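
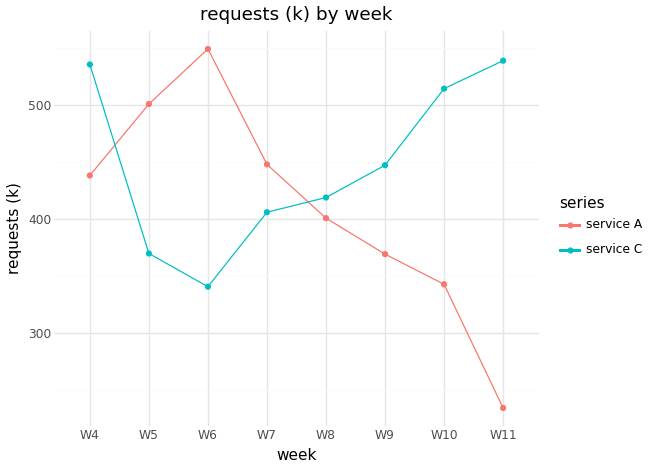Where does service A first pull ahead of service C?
W5

W4: service A ≈ 450 vs service C ≈ 550 (not yet); W5: service A ≈ 500 vs service C ≈ 350 (first crossover).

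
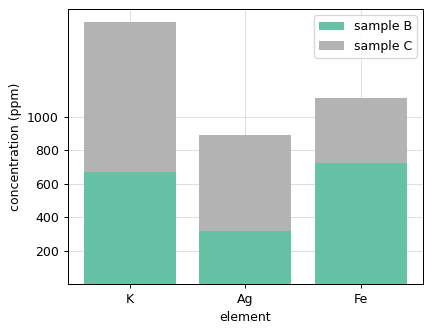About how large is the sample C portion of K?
≈ 1000

sample C top ≈ 1600, bottom ≈ 600; segment ≈ 1000.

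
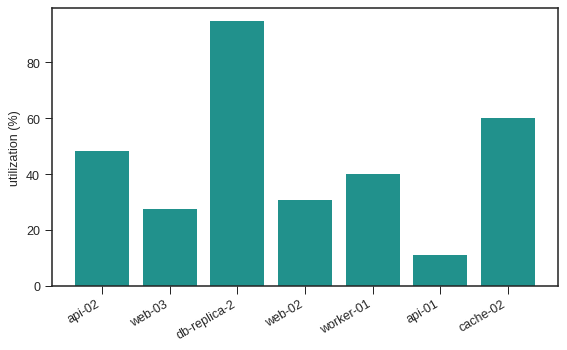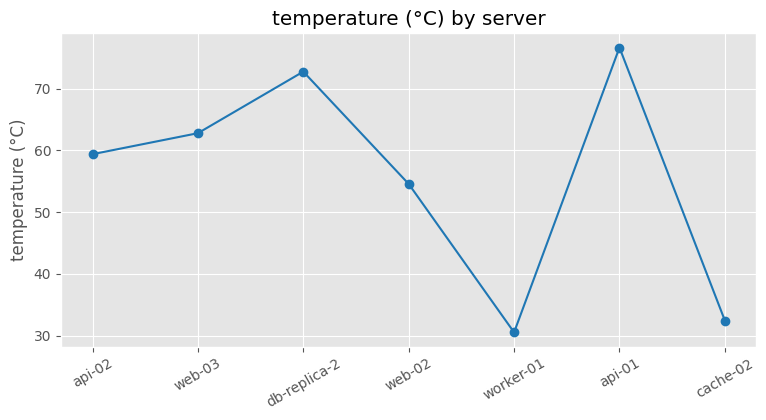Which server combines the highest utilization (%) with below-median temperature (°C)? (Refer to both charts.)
cache-02

Chart 2 median temperature (°C) ≈ 60; below-median servers: web-02, worker-01, cache-02. Among those, cache-02 has the highest utilization (%) (≈ 60).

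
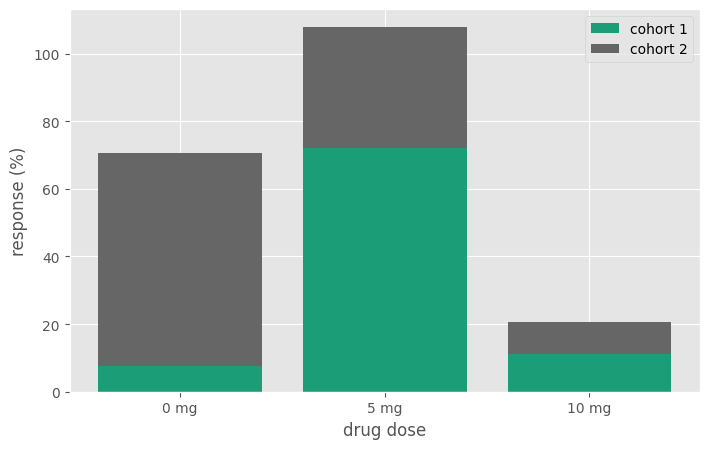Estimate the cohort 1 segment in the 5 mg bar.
cohort 1 top ≈ 70, bottom ≈ 0; segment ≈ 70.

≈ 70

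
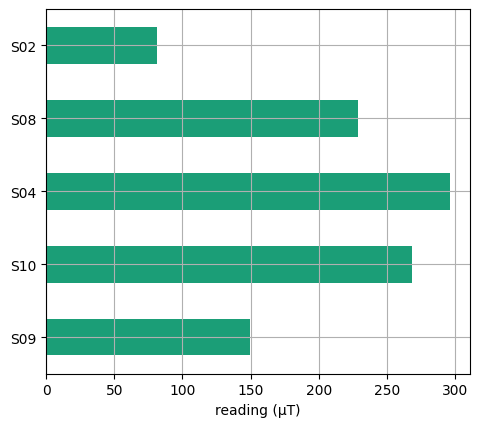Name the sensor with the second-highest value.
S10

Top 3: S04 ≈ 300, S10 ≈ 275, S08 ≈ 225.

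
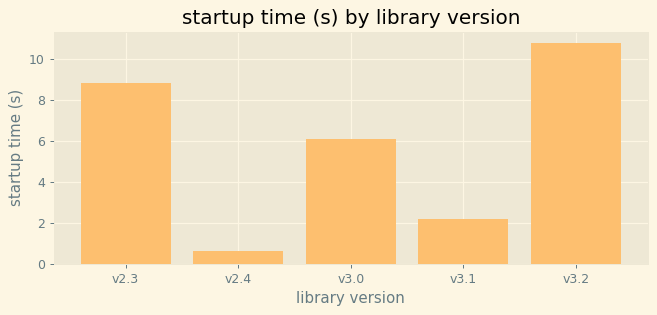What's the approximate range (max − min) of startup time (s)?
Max v3.2 ≈ 11, min v2.4 ≈ 1; range ≈ 10.

≈ 10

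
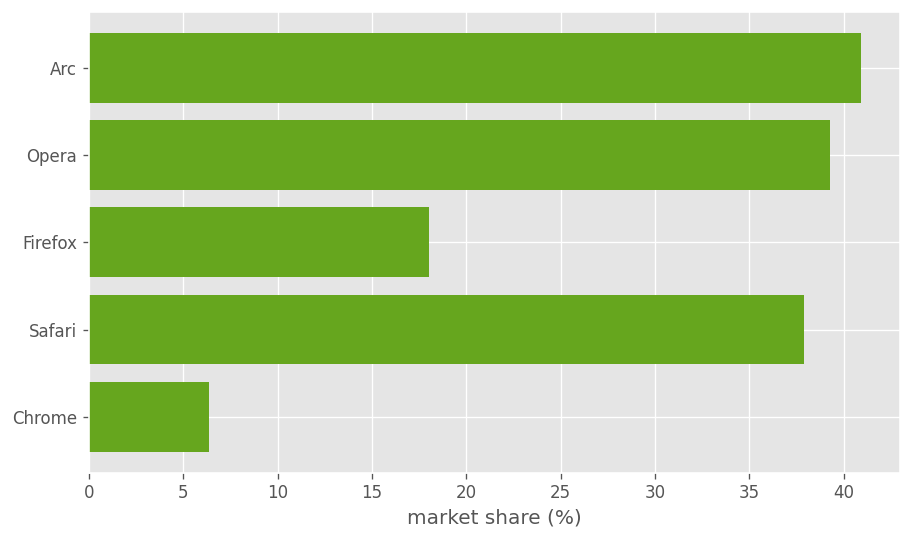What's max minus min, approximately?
Max Arc ≈ 40, min Chrome ≈ 5; range ≈ 35.

≈ 35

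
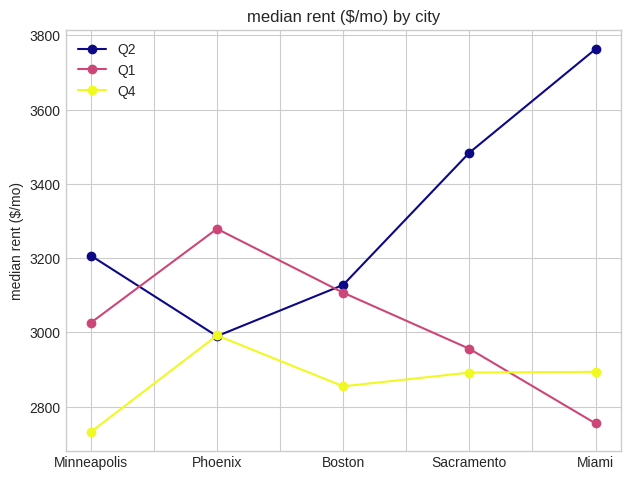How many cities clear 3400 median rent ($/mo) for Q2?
Above 3400: Sacramento, Miami.

2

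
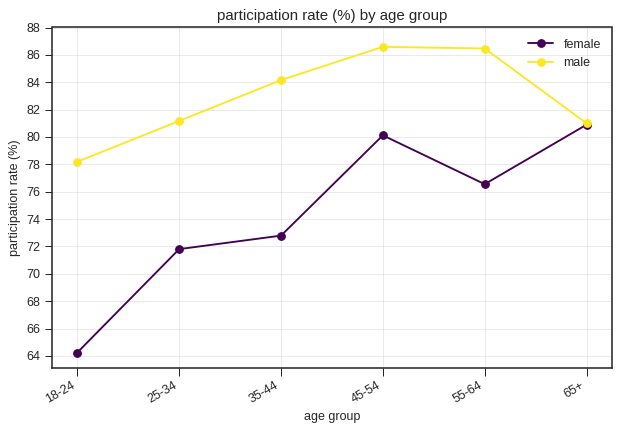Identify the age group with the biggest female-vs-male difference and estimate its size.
18-24: female ≈ 64, male ≈ 78 → gap ≈ 14. Next-largest (35-44) is only ≈ 12.

18-24, ≈ 14 %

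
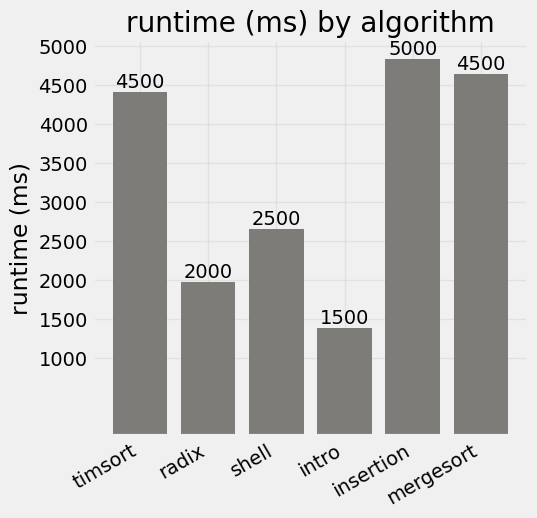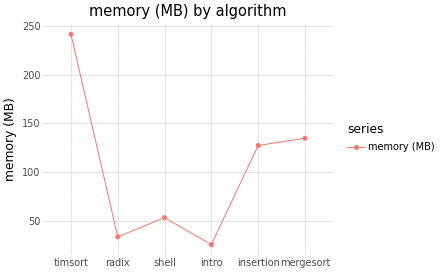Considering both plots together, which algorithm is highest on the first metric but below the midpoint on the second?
shell

Chart 2 median memory (MB) ≈ 100; below-median algorithms: radix, shell, intro. Among those, shell has the highest runtime (ms) (≈ 2500).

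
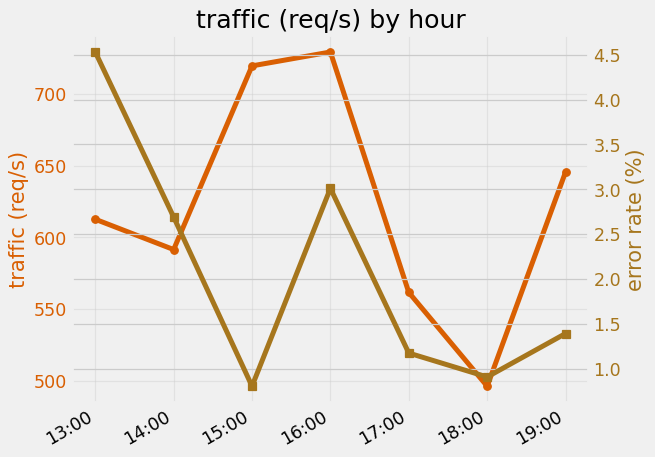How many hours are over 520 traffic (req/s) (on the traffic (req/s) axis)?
Above 520: 13:00, 14:00, 15:00, 16:00, 17:00, 19:00.

6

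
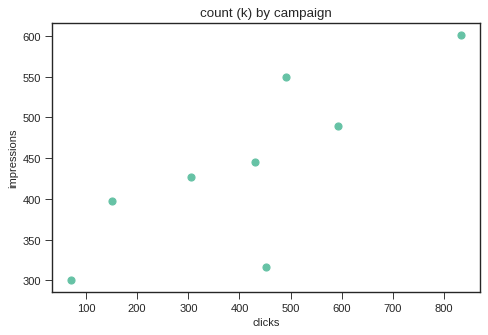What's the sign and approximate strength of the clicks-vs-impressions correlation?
positive, strong

Points are positively correlated; strong (|r| ≈ 0.8).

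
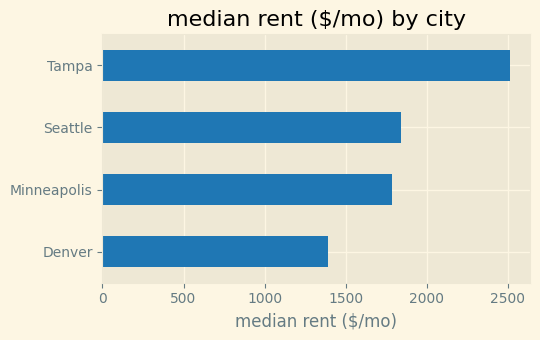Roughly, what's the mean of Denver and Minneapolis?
(1500 + 2000) / 2 ≈ 1750.

≈ 1750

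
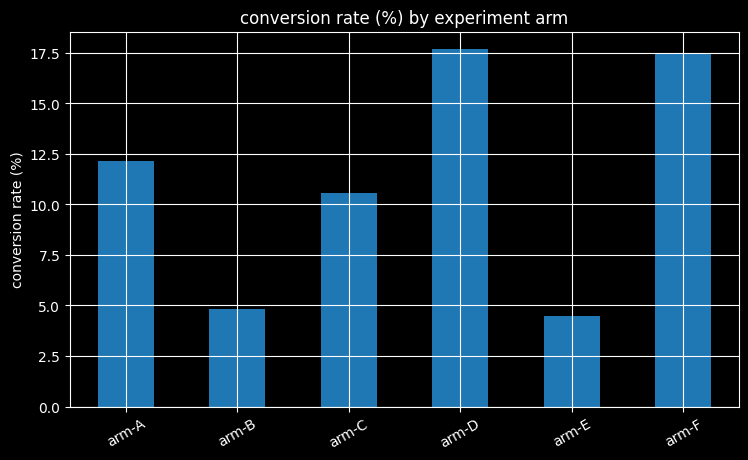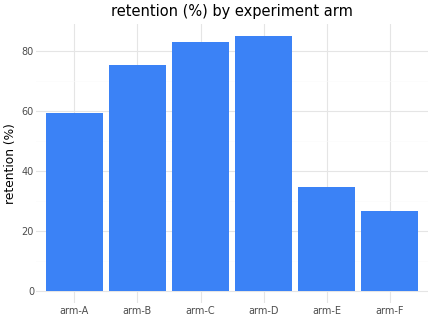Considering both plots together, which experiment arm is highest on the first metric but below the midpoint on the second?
Chart 2 median retention (%) ≈ 70; below-median experiment arms: arm-A, arm-E, arm-F. Among those, arm-F has the highest conversion rate (%) (≈ 18).

arm-F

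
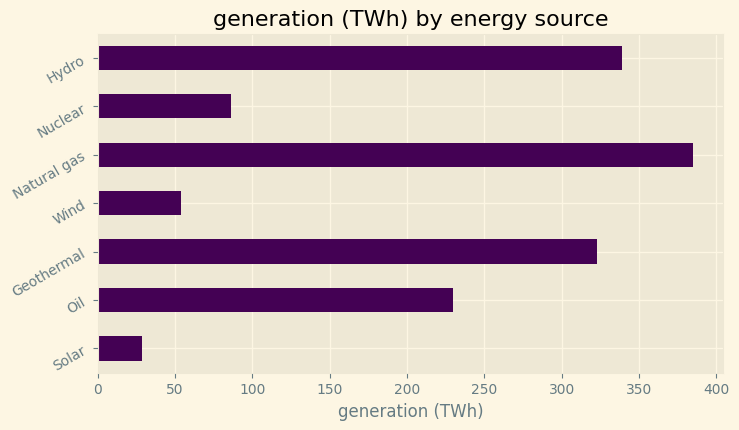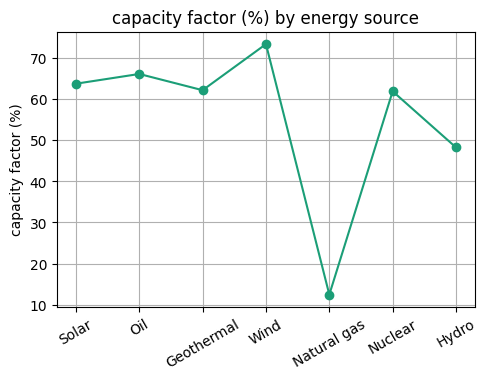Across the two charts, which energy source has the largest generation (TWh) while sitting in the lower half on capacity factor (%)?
Natural gas

Chart 2 median capacity factor (%) ≈ 60; below-median energy sources: Natural gas, Nuclear, Hydro. Among those, Natural gas has the highest generation (TWh) (≈ 400).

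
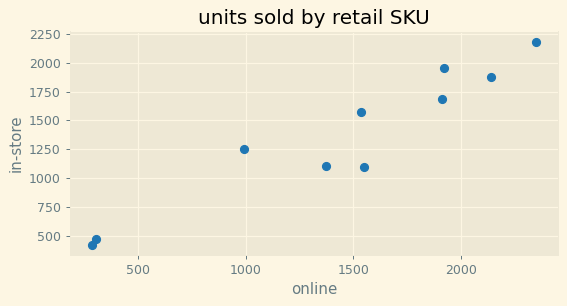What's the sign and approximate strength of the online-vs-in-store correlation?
Points are positively correlated; strong (|r| ≈ 1.0).

positive, strong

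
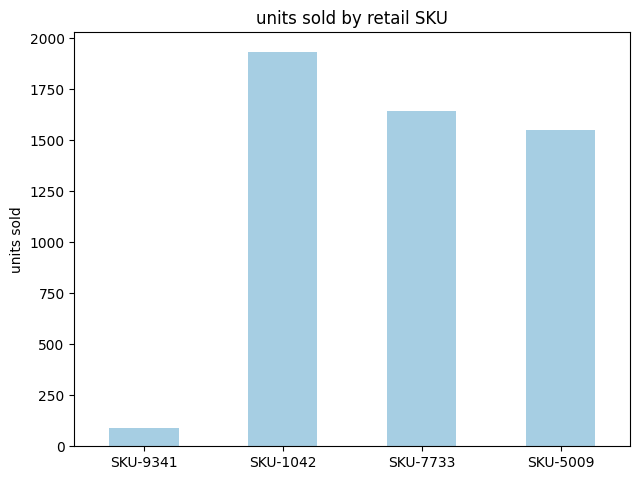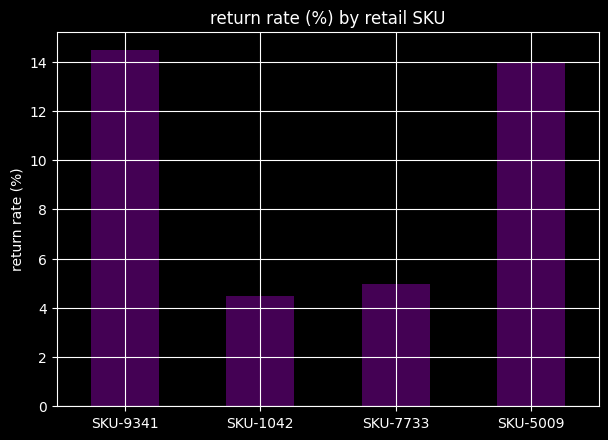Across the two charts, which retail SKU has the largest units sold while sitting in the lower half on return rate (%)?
Chart 2 median return rate (%) ≈ 10; below-median retail SKUs: SKU-1042, SKU-7733. Among those, SKU-1042 has the highest units sold (≈ 2000).

SKU-1042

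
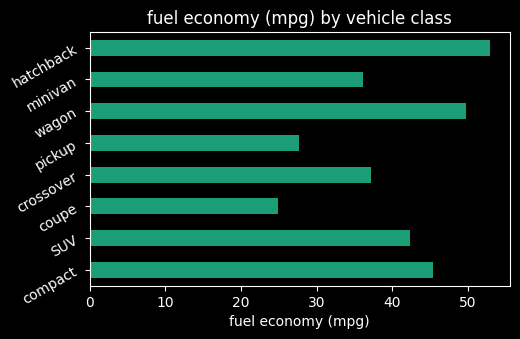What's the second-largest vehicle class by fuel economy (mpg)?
wagon

Top 3: hatchback ≈ 55, wagon ≈ 50, compact ≈ 45.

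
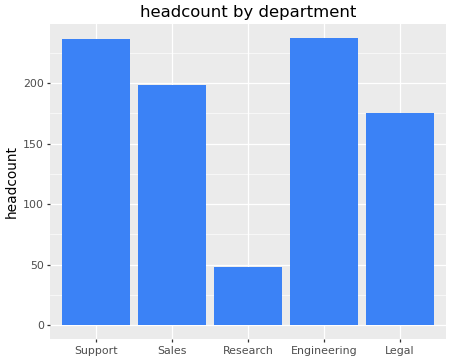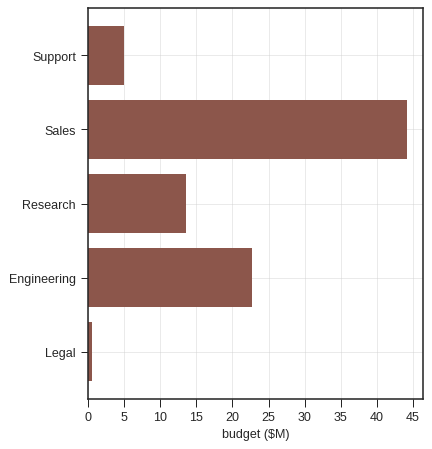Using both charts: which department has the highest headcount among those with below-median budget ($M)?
Support

Chart 2 median budget ($M) ≈ 15; below-median departments: Support, Legal. Among those, Support has the highest headcount (≈ 225).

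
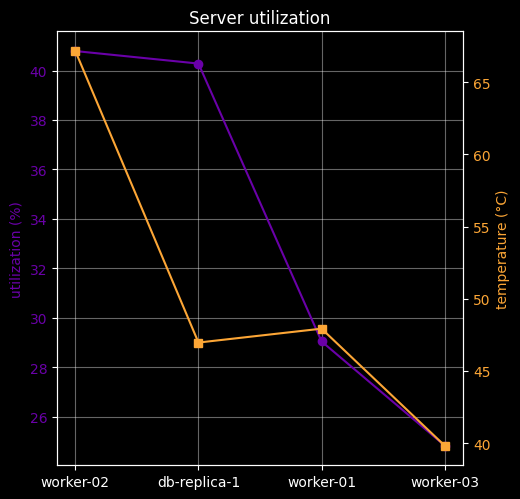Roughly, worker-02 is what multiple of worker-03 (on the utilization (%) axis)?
worker-02 ≈ 40, worker-03 ≈ 24; 40/24 ≈ 1.67.

≈ 1.67×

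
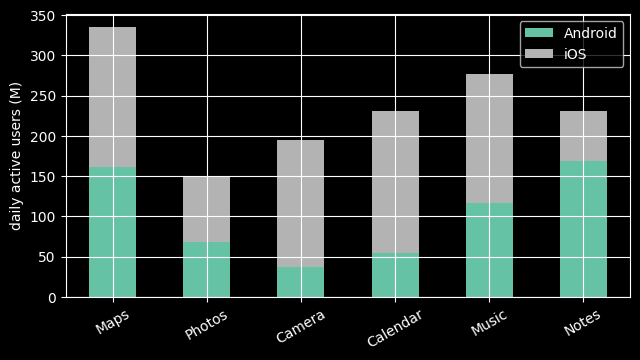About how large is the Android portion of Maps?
Android top ≈ 150, bottom ≈ 0; segment ≈ 150.

≈ 150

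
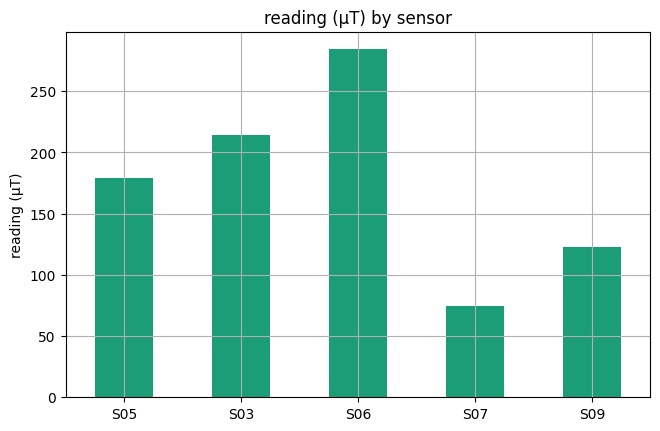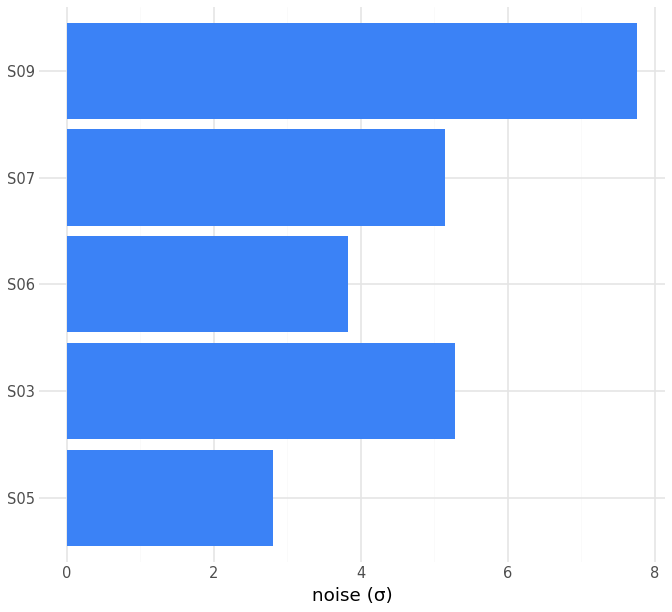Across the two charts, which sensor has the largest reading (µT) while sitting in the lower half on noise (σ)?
Chart 2 median noise (σ) ≈ 5; below-median sensors: S05, S06. Among those, S06 has the highest reading (µT) (≈ 300).

S06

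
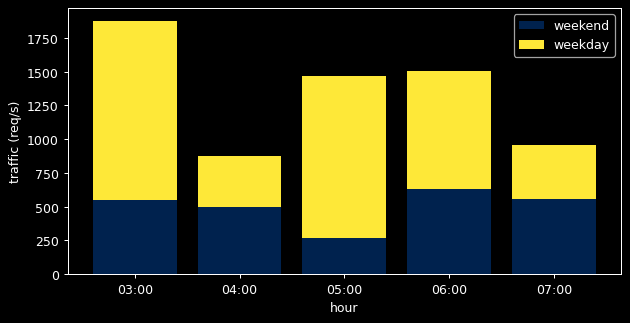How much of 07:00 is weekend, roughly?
weekend top ≈ 600, bottom ≈ 0; segment ≈ 600.

≈ 600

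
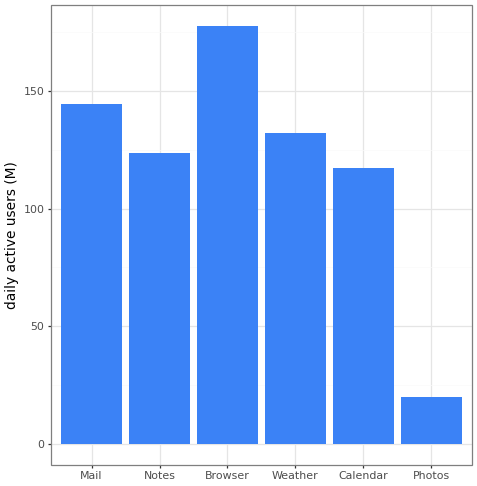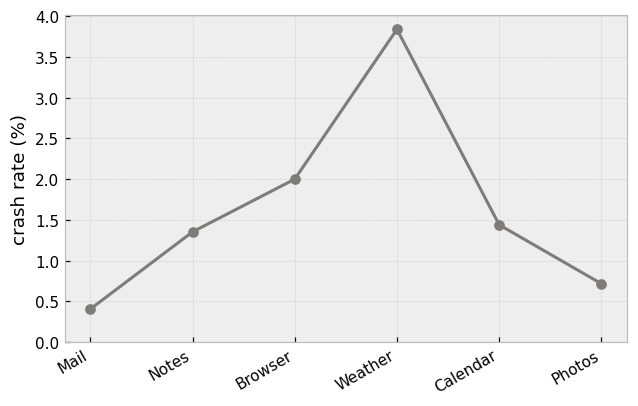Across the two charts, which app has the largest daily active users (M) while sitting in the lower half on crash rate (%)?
Mail

Chart 2 median crash rate (%) ≈ 1.5; below-median apps: Mail, Notes, Photos. Among those, Mail has the highest daily active users (M) (≈ 140).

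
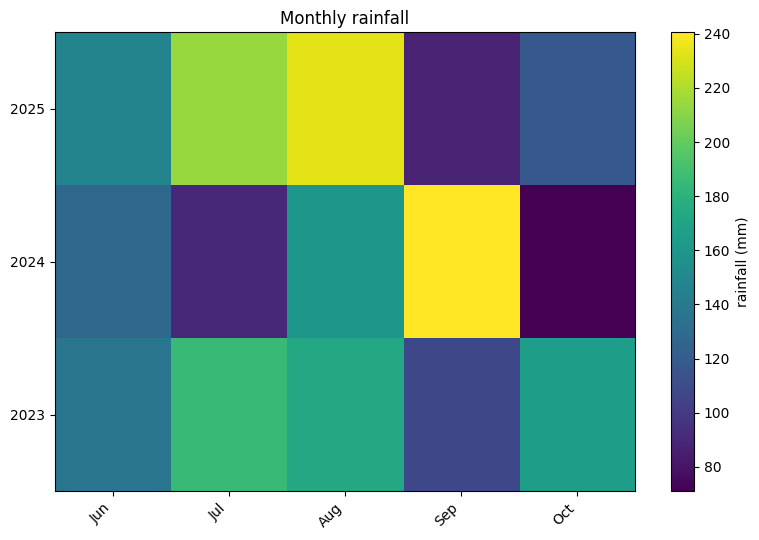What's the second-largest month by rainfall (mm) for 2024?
Aug

Top 3 for 2024: Sep ≈ 240, Aug ≈ 160, Jun ≈ 120.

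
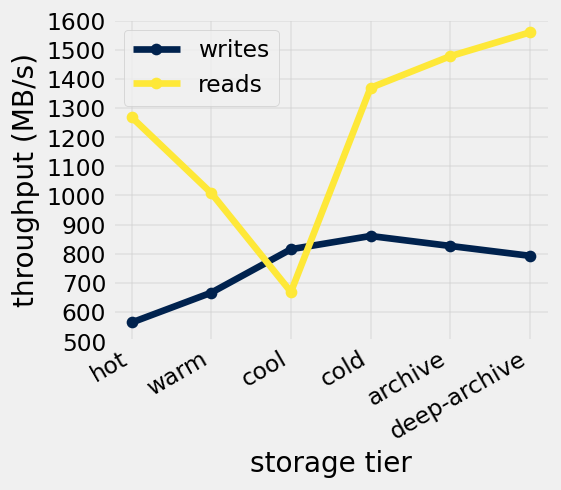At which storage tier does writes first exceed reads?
warm: writes ≈ 700 vs reads ≈ 1000 (not yet); cool: writes ≈ 800 vs reads ≈ 700 (first crossover).

cool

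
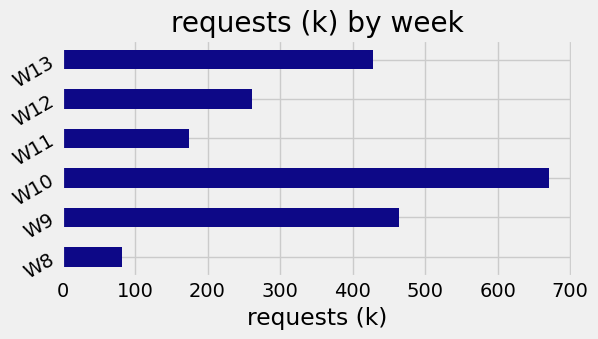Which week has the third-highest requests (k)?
Top 4: W10 ≈ 700, W9 ≈ 500, W13 ≈ 400, W12 ≈ 300.

W13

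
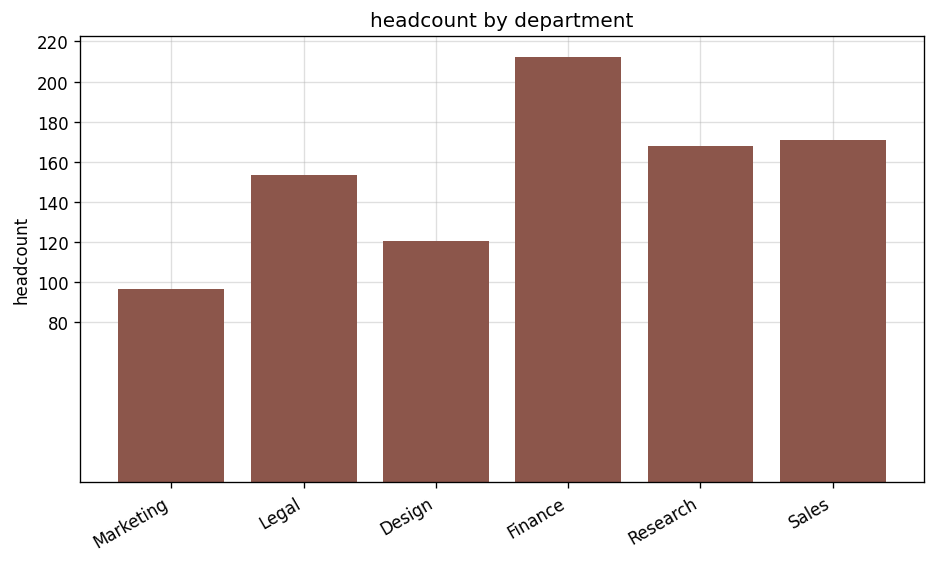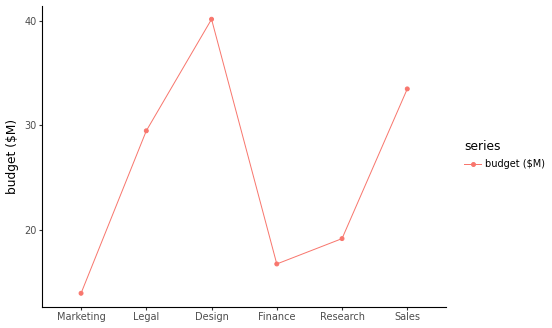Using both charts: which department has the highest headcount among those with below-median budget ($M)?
Finance

Chart 2 median budget ($M) ≈ 25; below-median departments: Marketing, Finance, Research. Among those, Finance has the highest headcount (≈ 220).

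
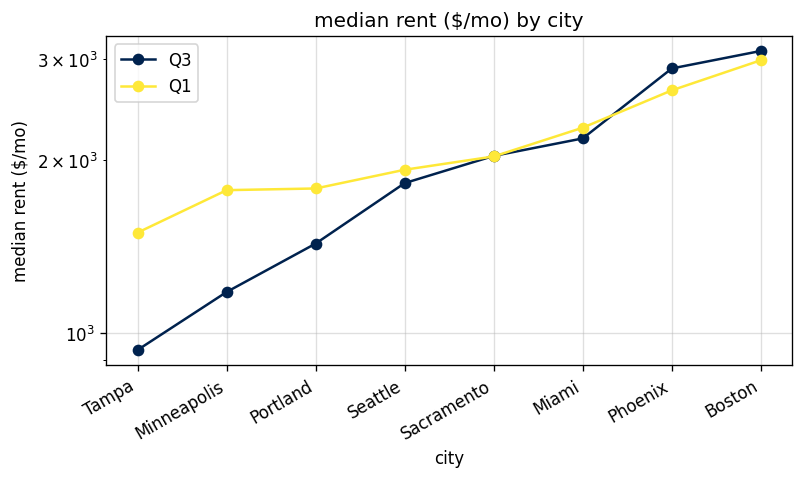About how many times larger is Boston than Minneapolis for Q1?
≈ 1.67×

Boston ≈ 3000, Minneapolis ≈ 1800; 3000/1800 ≈ 1.67.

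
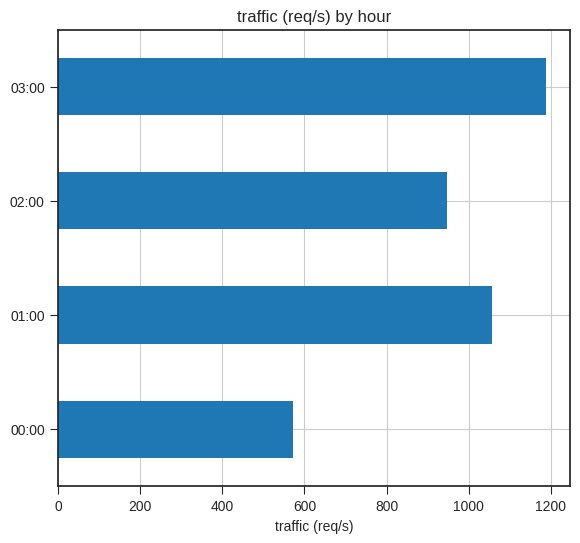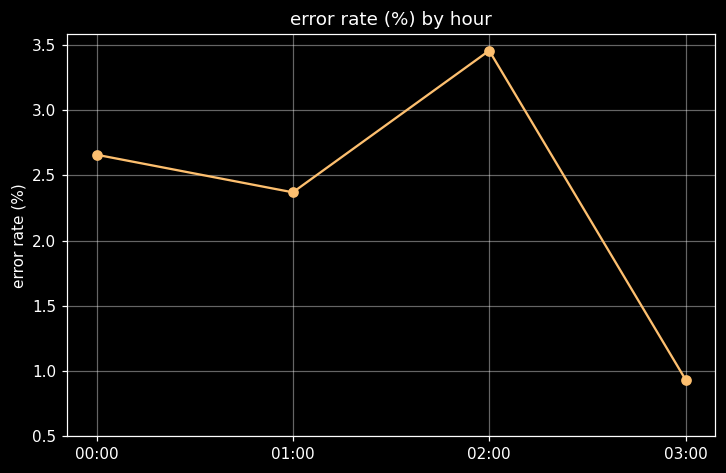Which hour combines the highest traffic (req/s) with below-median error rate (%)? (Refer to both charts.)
Chart 2 median error rate (%) ≈ 2.5; below-median hours: 01:00, 03:00. Among those, 03:00 has the highest traffic (req/s) (≈ 1200).

03:00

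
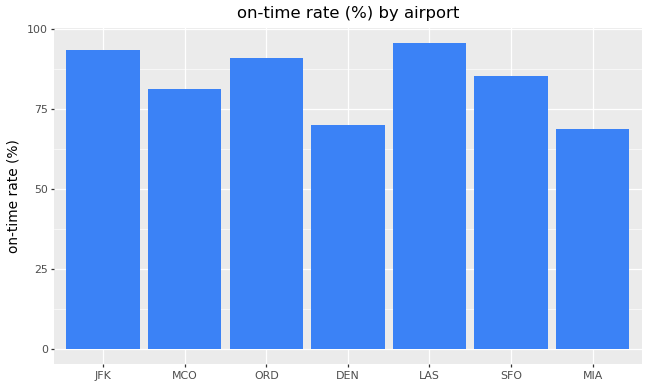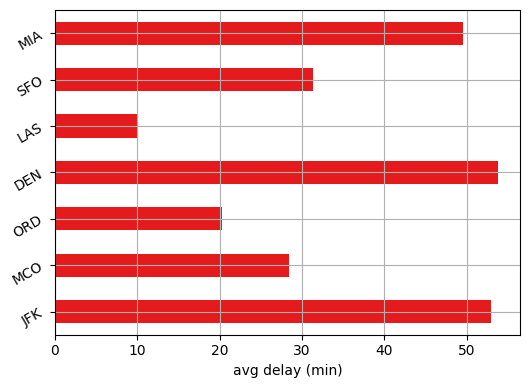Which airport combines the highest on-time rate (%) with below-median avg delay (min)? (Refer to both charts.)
Chart 2 median avg delay (min) ≈ 30; below-median airports: MCO, ORD, LAS. Among those, LAS has the highest on-time rate (%) (≈ 100).

LAS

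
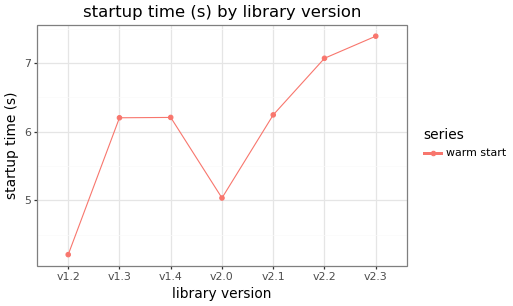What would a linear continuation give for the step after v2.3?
Last three: 6.0, 7.0, 7.5 → slope ≈ 0.75/step → next ≈ 8.25.

≈ 8.25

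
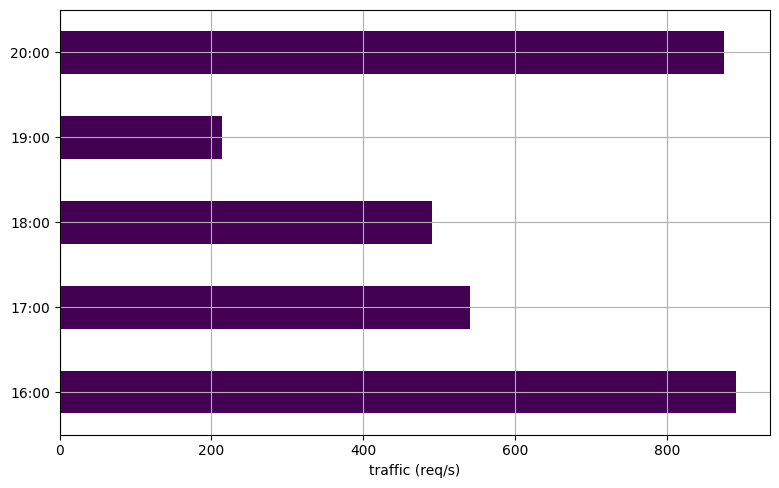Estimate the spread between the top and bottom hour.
Max 16:00 ≈ 900, min 19:00 ≈ 200; range ≈ 700.

≈ 700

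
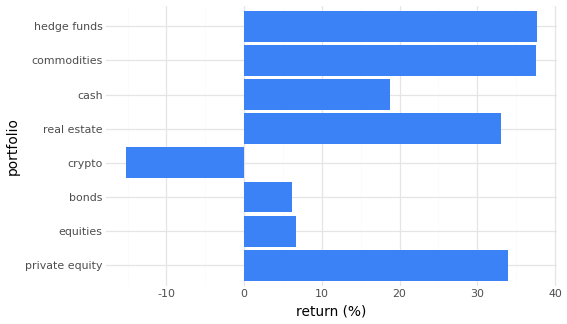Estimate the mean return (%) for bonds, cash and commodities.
≈ 22

(5 + 20 + 40) / 3 ≈ 22.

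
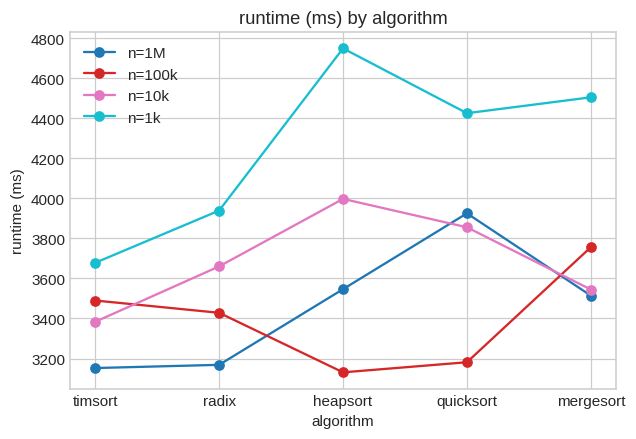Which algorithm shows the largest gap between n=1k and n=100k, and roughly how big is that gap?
heapsort: n=1k ≈ 4800, n=100k ≈ 3200 → gap ≈ 1600. Next-largest (quicksort) is only ≈ 1200.

heapsort, ≈ 1600 ms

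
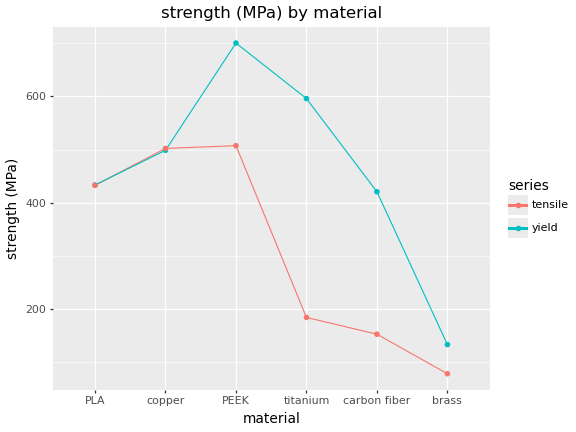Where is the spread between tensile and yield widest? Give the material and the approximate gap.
titanium, ≈ 400 MPa

titanium: tensile ≈ 200, yield ≈ 600 → gap ≈ 400. Next-largest (carbon fiber) is only ≈ 200.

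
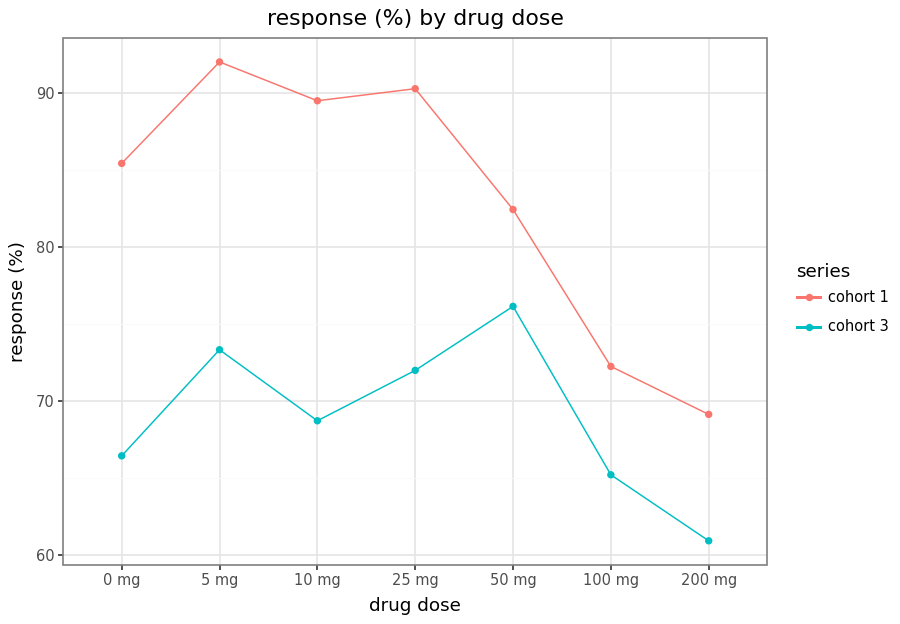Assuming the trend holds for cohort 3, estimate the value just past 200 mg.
Last three: 75, 65, 60 → slope ≈ -7.5/step → next ≈ 52.5.

≈ 52.5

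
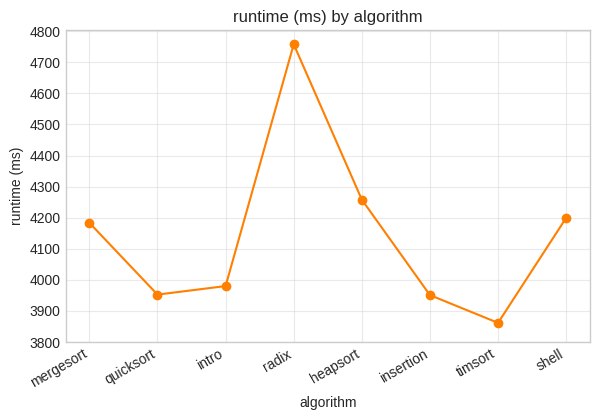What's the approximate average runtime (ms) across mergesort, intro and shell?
≈ 4133

(4200 + 4000 + 4200) / 3 ≈ 4133.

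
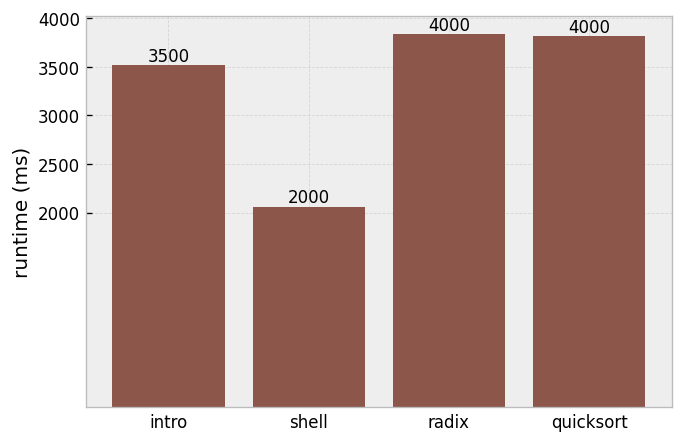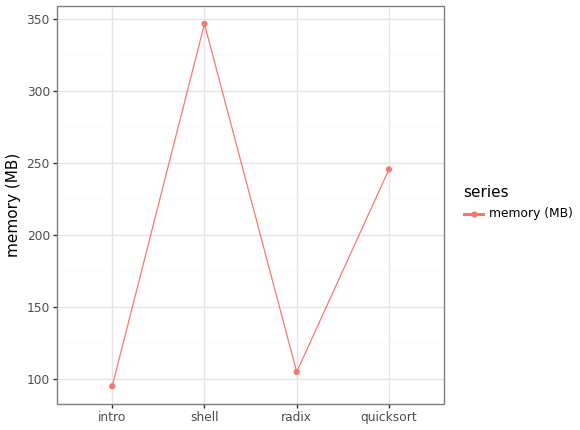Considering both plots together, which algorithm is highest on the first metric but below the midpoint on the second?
radix

Chart 2 median memory (MB) ≈ 200; below-median algorithms: intro, radix. Among those, radix has the highest runtime (ms) (≈ 4000).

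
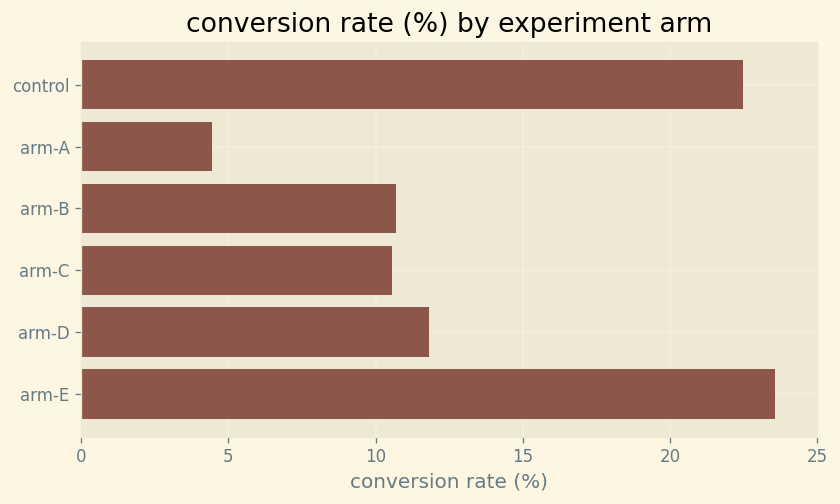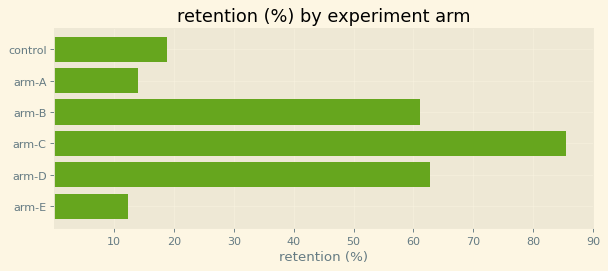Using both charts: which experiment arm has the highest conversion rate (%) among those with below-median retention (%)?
arm-E

Chart 2 median retention (%) ≈ 40; below-median experiment arms: control, arm-A, arm-E. Among those, arm-E has the highest conversion rate (%) (≈ 25).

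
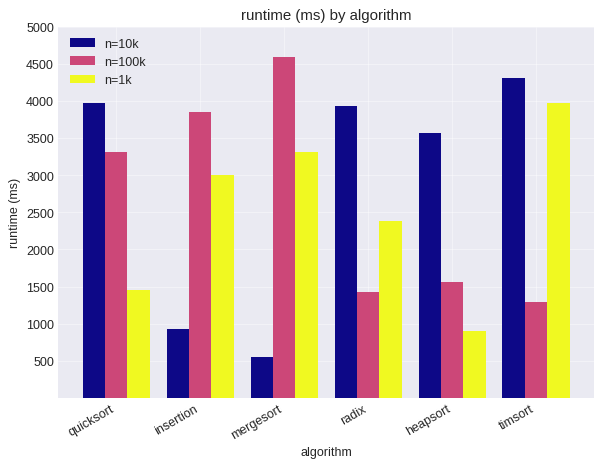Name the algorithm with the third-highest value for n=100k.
quicksort

Top 4 for n=100k: mergesort ≈ 4500, insertion ≈ 4000, quicksort ≈ 3500, heapsort ≈ 1500.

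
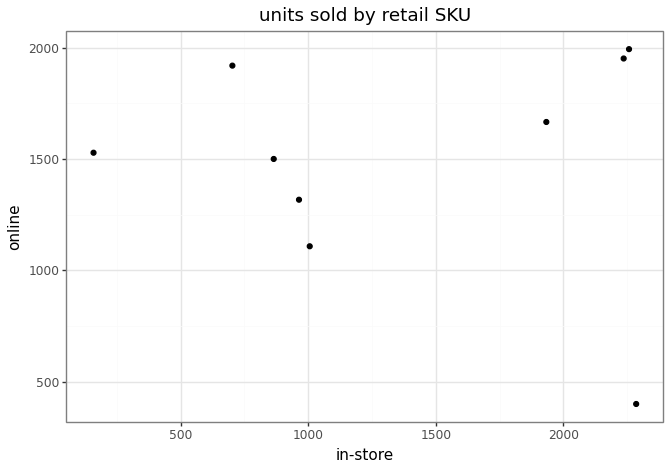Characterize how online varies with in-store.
Points are roughly uncorrelated; weak (|r| ≈ 0.1).

no clear correlation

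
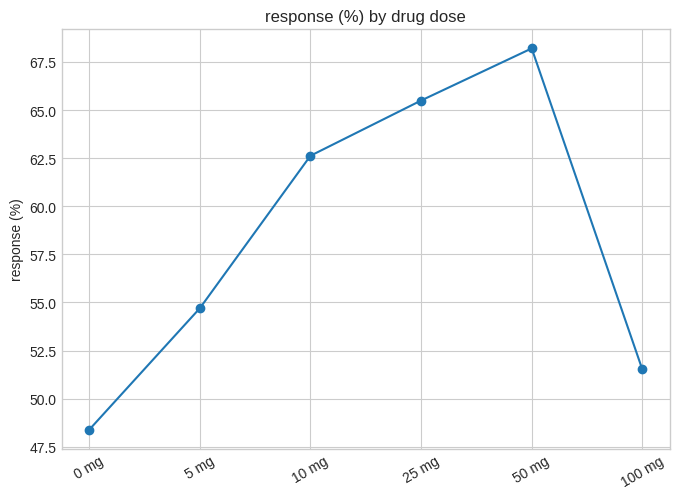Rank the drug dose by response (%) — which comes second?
25 mg

Top 3: 50 mg ≈ 68, 25 mg ≈ 66, 10 mg ≈ 62.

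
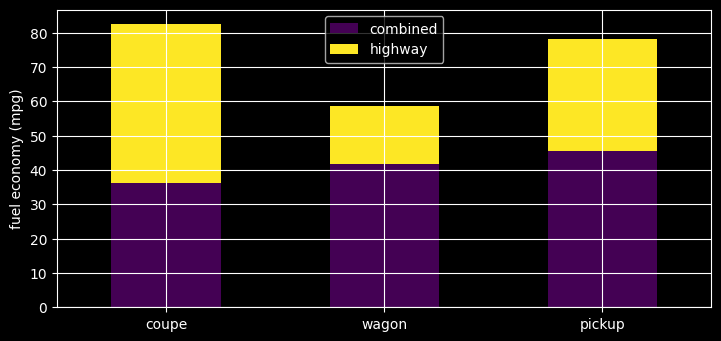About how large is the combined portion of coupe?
combined top ≈ 40, bottom ≈ 0; segment ≈ 40.

≈ 40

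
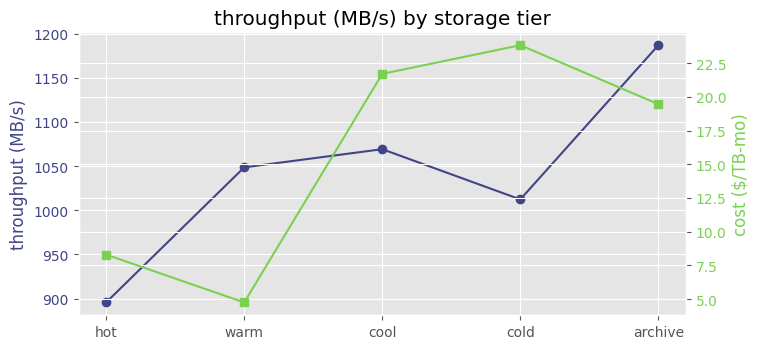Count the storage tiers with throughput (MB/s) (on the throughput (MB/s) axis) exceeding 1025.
Above 1025: warm, cool, archive.

3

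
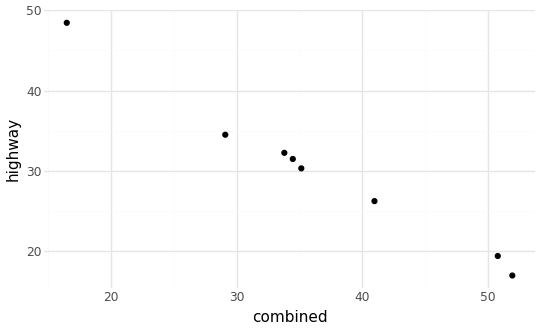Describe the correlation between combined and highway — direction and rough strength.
negative, strong

Points are negatively correlated; strong (|r| ≈ 1.0).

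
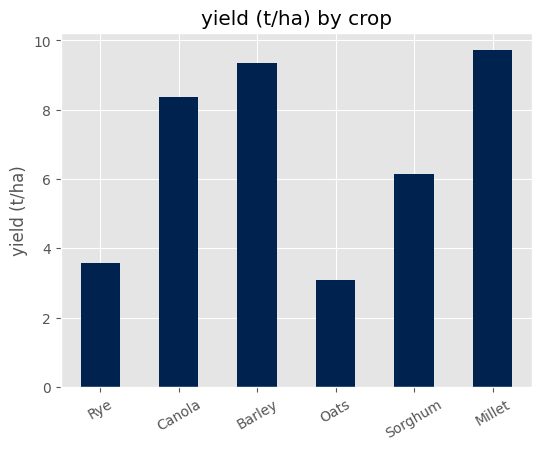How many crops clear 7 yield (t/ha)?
3

Above 7: Canola, Barley, Millet.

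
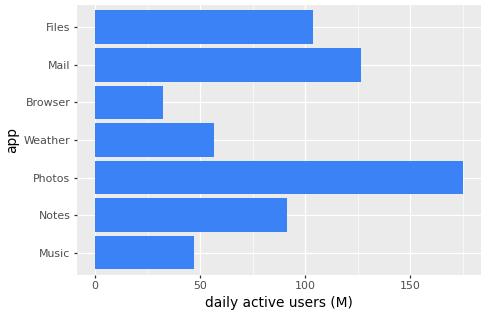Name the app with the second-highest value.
Top 3: Photos ≈ 180, Mail ≈ 120, Files ≈ 100.

Mail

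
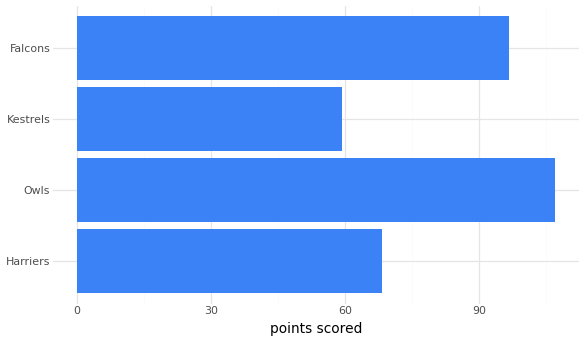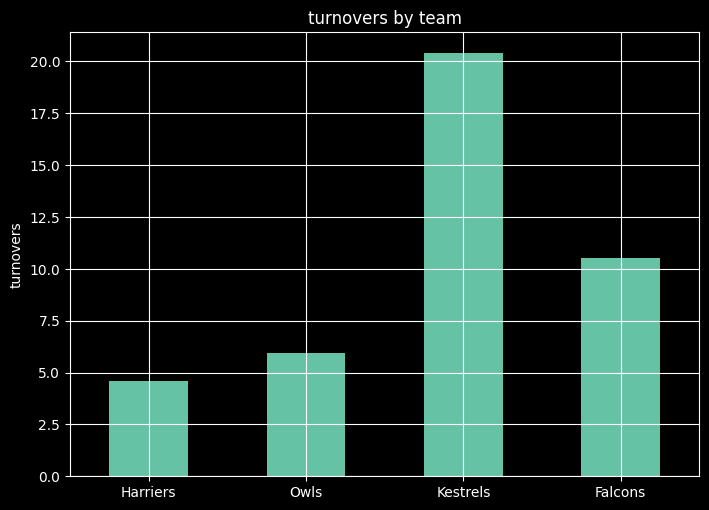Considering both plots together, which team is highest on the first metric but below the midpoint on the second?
Chart 2 median turnovers ≈ 8; below-median teams: Harriers, Owls. Among those, Owls has the highest points scored (≈ 110).

Owls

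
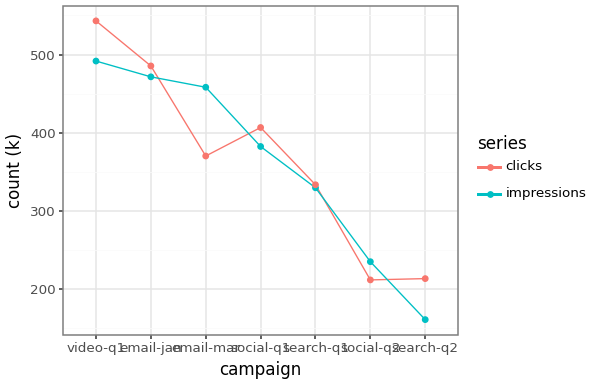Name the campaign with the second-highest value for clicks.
Top 3 for clicks: video-q1 ≈ 550, email-jan ≈ 500, social-q1 ≈ 400.

email-jan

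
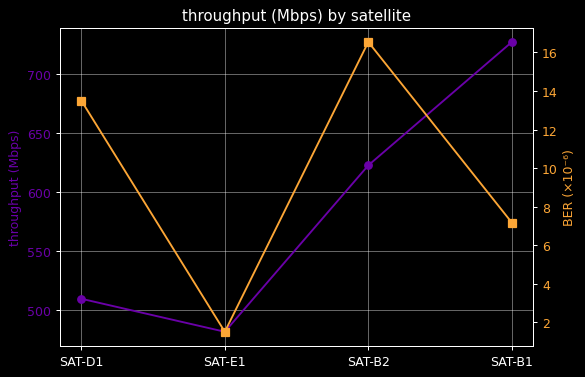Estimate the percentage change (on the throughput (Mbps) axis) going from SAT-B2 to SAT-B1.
SAT-B2 ≈ 625, SAT-B1 ≈ 725; (725 − 625) / 625 ≈ +16%.

≈ +16%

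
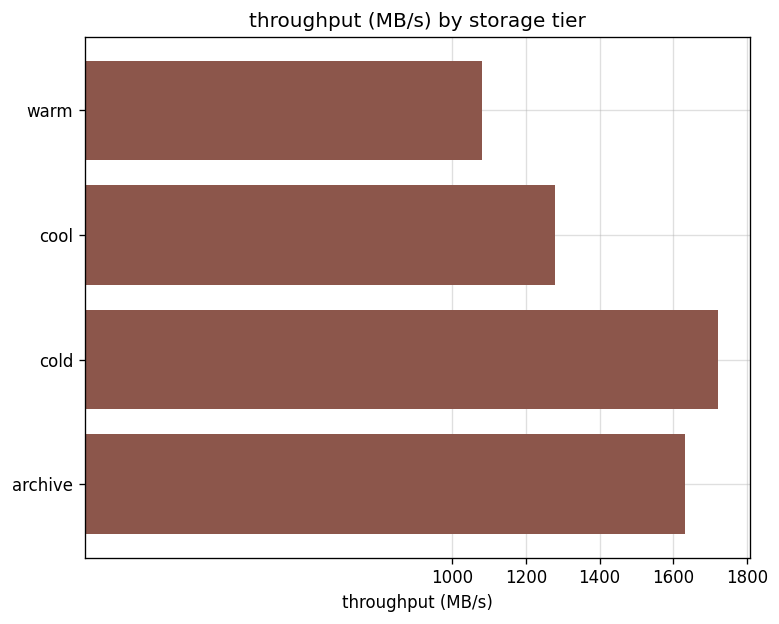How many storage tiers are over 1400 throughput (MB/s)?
2

Above 1400: cold, archive.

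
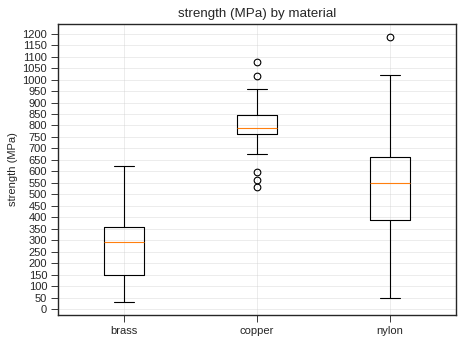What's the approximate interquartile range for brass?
≈ 200

Q3 ≈ 350, Q1 ≈ 150; IQR ≈ 200.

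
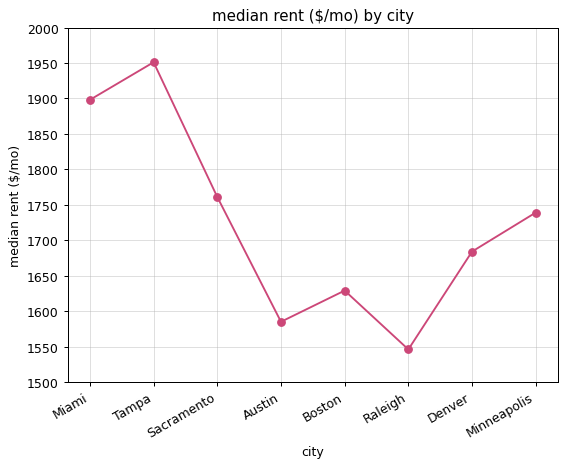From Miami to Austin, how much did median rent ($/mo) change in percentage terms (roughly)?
Miami ≈ 1900, Austin ≈ 1600; (1600 − 1900) / 1900 ≈ -15.8%.

≈ -15.8%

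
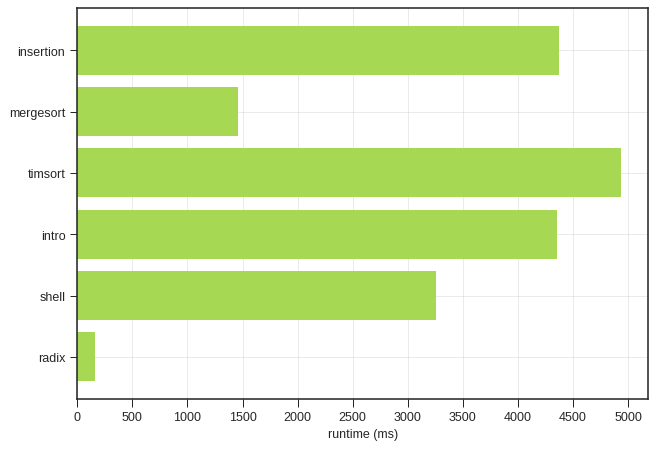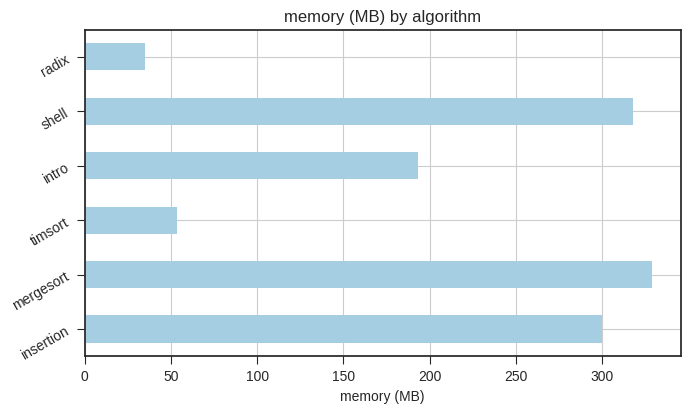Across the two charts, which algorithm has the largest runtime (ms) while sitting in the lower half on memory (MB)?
Chart 2 median memory (MB) ≈ 250; below-median algorithms: timsort, intro, radix. Among those, timsort has the highest runtime (ms) (≈ 5000).

timsort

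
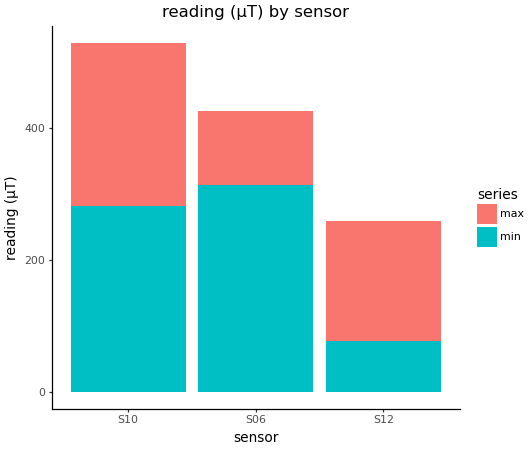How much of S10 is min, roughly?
min top ≈ 300, bottom ≈ 0; segment ≈ 300.

≈ 300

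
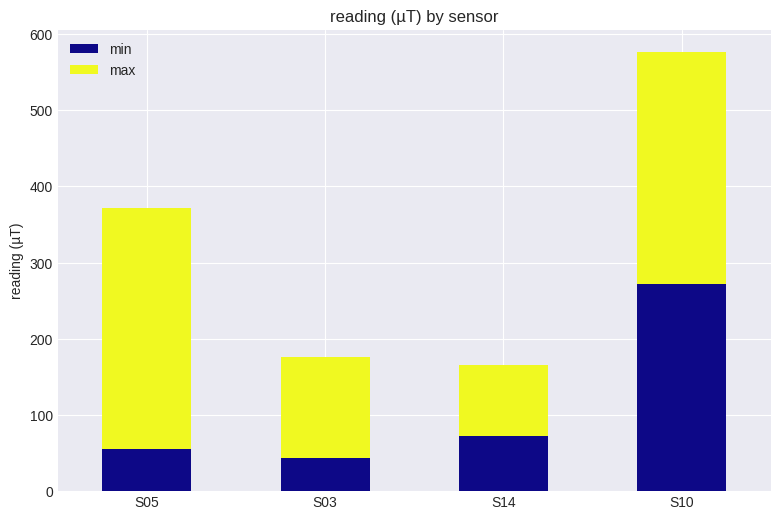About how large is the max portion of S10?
≈ 350

max top ≈ 600, bottom ≈ 250; segment ≈ 350.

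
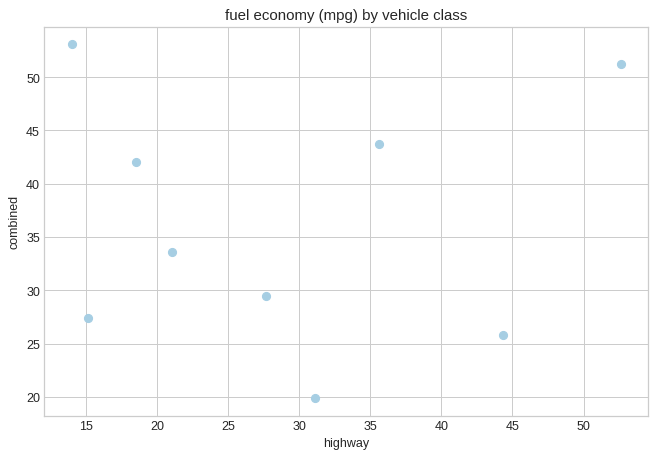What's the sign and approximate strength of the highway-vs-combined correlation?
Points are roughly uncorrelated; weak (|r| ≈ 0.0).

no clear correlation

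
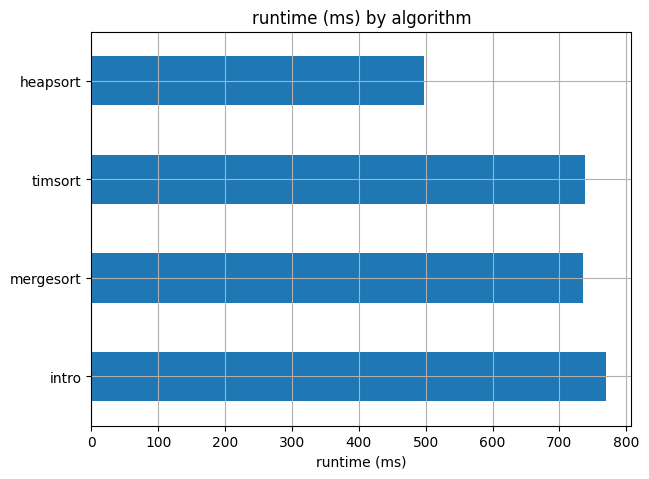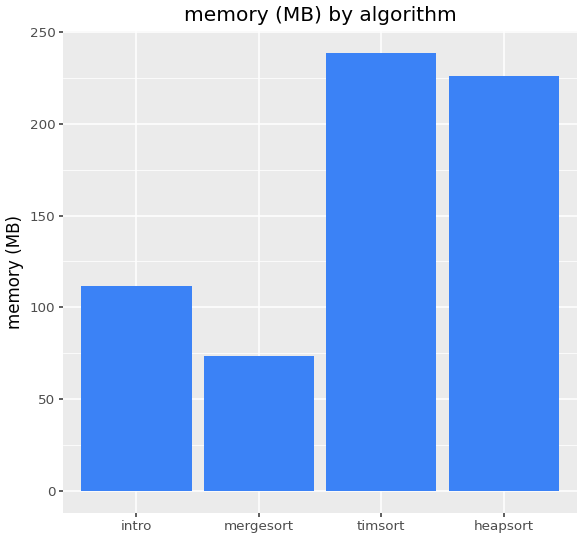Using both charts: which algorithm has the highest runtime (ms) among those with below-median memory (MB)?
intro

Chart 2 median memory (MB) ≈ 175; below-median algorithms: intro, mergesort. Among those, intro has the highest runtime (ms) (≈ 800).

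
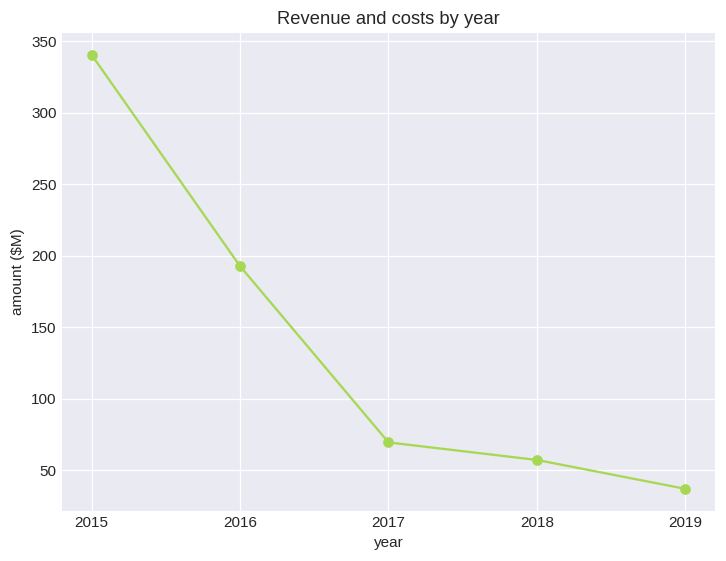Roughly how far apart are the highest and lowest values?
Max 2015 ≈ 350, min 2019 ≈ 50; range ≈ 300.

≈ 300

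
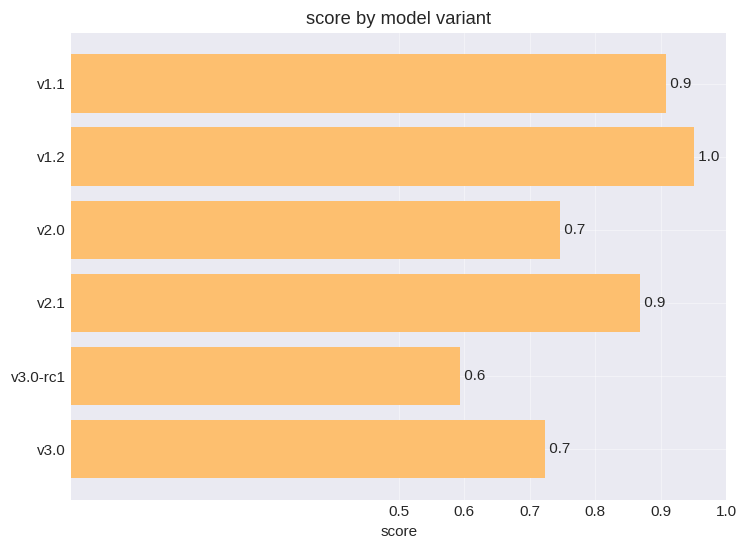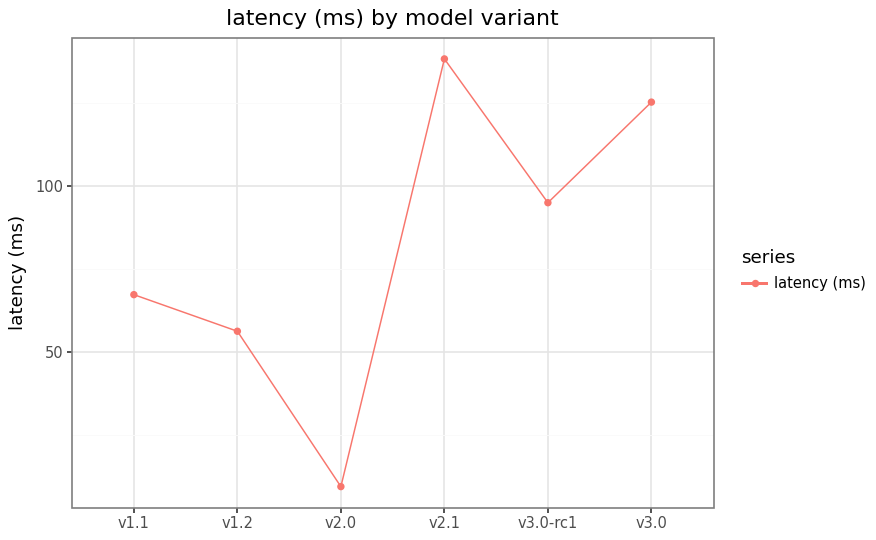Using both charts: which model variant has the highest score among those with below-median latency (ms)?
Chart 2 median latency (ms) ≈ 80; below-median model variants: v1.1, v1.2, v2.0. Among those, v1.2 has the highest score (≈ 1).

v1.2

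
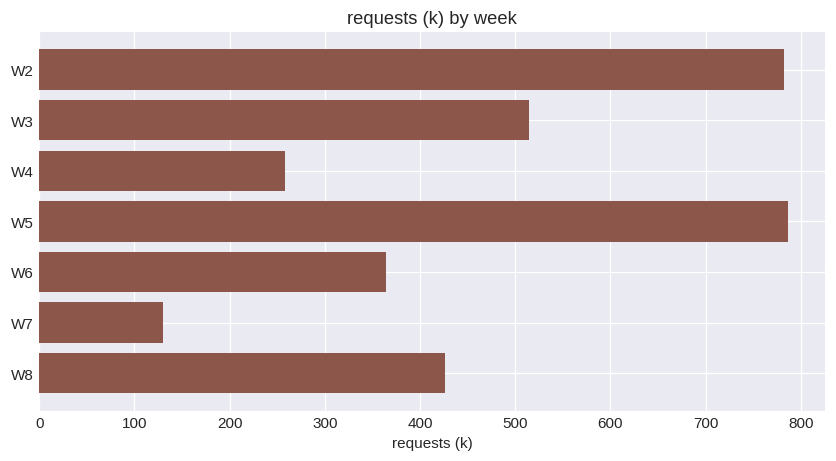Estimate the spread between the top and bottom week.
≈ 700

Max W5 ≈ 800, min W7 ≈ 100; range ≈ 700.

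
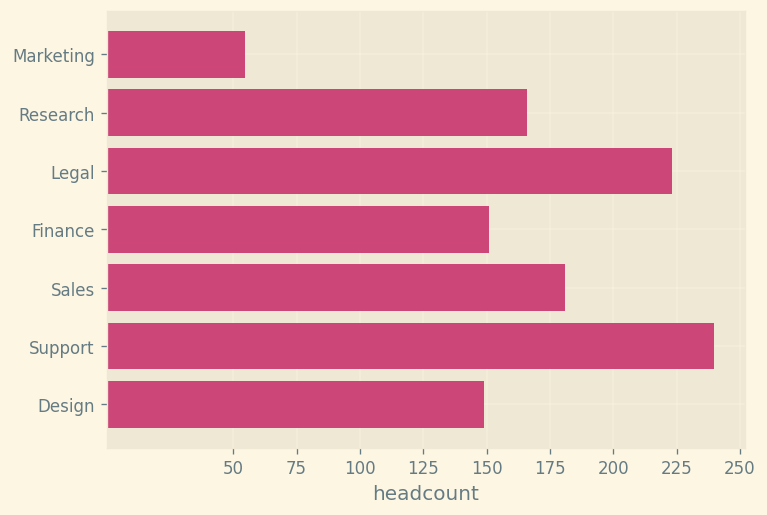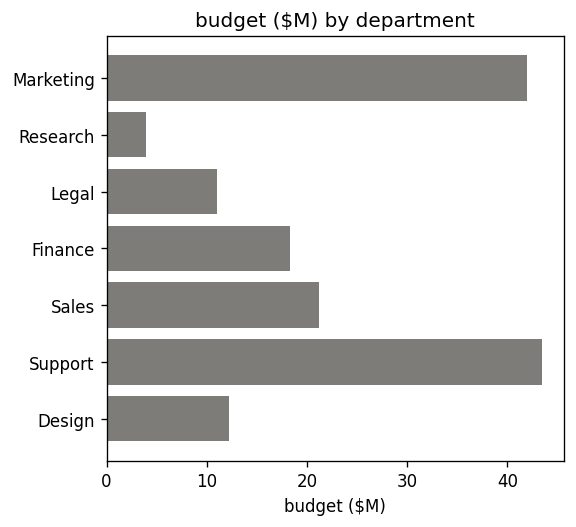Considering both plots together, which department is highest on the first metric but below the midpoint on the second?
Legal

Chart 2 median budget ($M) ≈ 20; below-median departments: Research, Legal, Design. Among those, Legal has the highest headcount (≈ 225).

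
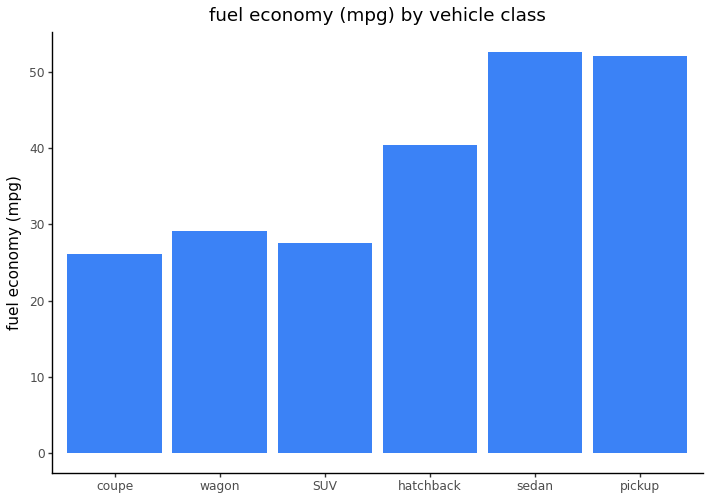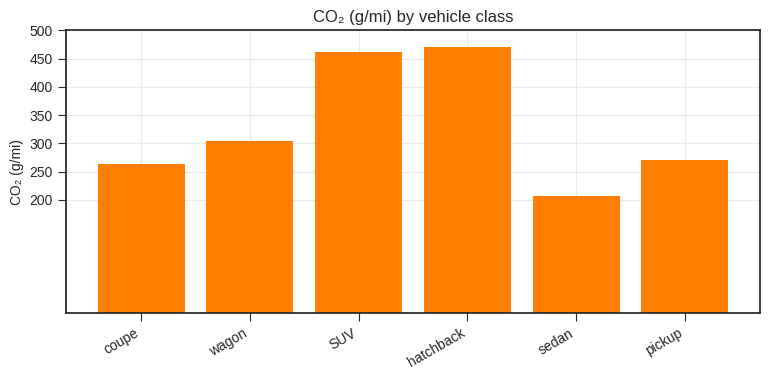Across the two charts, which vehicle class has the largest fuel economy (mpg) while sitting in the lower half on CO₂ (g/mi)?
sedan

Chart 2 median CO₂ (g/mi) ≈ 300; below-median vehicle classes: coupe, sedan, pickup. Among those, sedan has the highest fuel economy (mpg) (≈ 55).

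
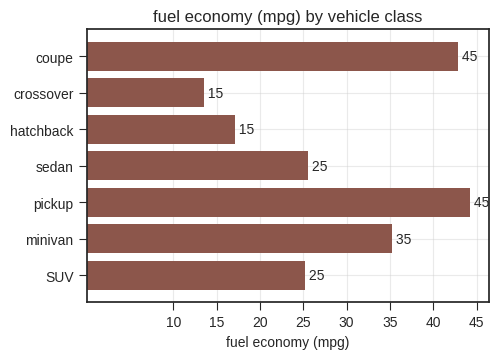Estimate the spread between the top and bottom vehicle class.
Max pickup ≈ 45, min crossover ≈ 15; range ≈ 30.

≈ 30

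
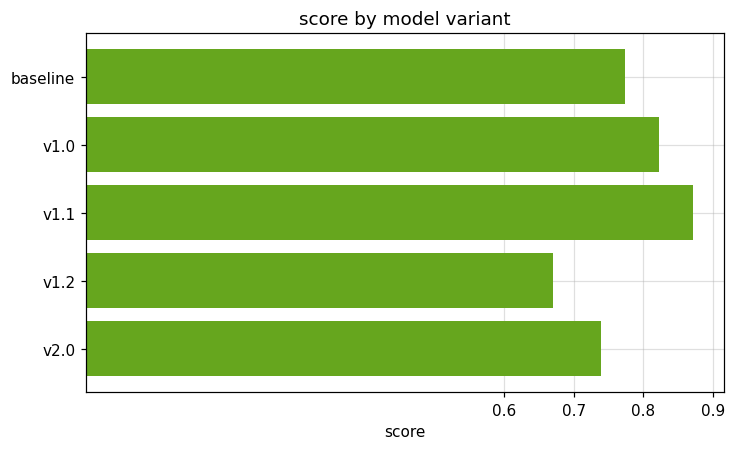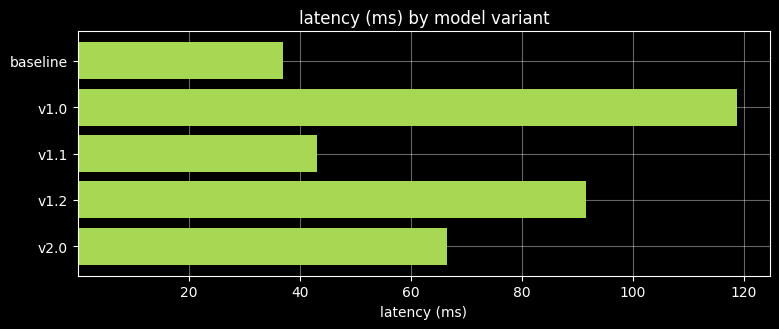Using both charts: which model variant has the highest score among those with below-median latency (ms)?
Chart 2 median latency (ms) ≈ 60; below-median model variants: baseline, v1.1. Among those, v1.1 has the highest score (≈ 0.9).

v1.1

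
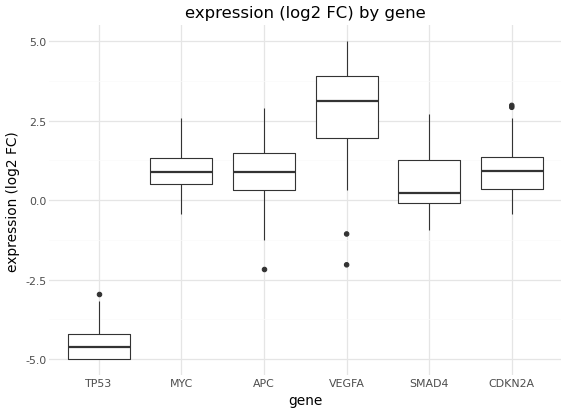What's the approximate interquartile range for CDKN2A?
Q3 ≈ 1, Q1 ≈ 0; IQR ≈ 1.

≈ 1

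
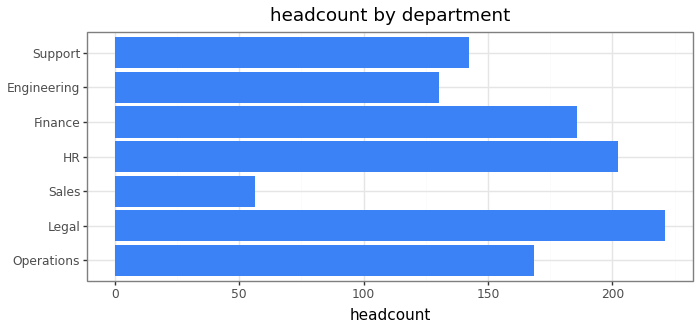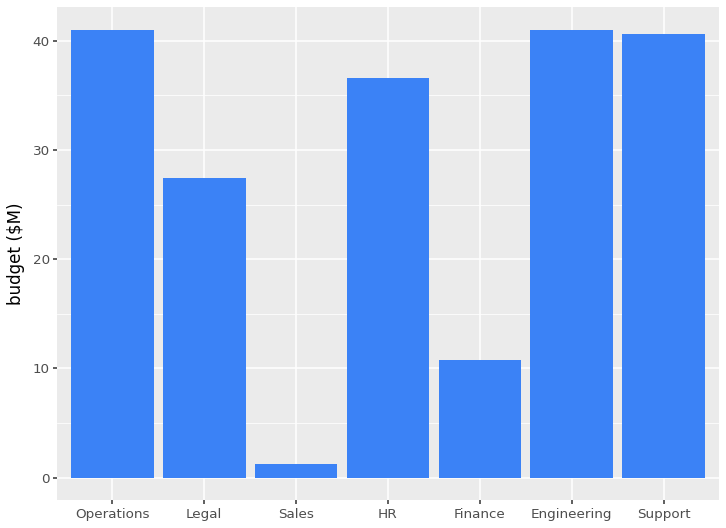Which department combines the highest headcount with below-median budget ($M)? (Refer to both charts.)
Legal

Chart 2 median budget ($M) ≈ 35; below-median departments: Legal, Sales, Finance. Among those, Legal has the highest headcount (≈ 225).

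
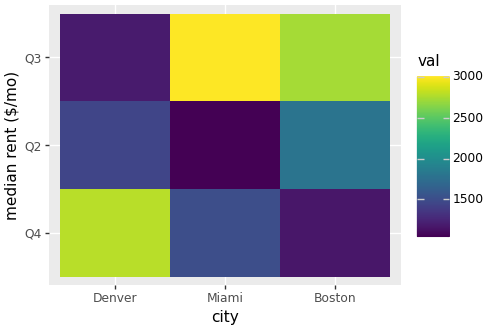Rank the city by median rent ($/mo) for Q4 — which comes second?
Top 3 for Q4: Denver ≈ 2800, Miami ≈ 1400, Boston ≈ 1200.

Miami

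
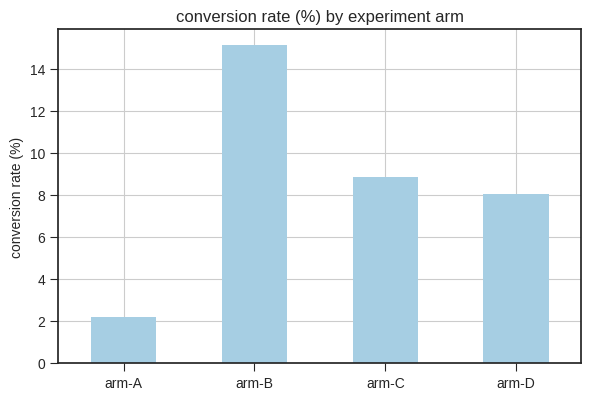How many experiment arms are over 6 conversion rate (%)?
3

Above 6: arm-B, arm-C, arm-D.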